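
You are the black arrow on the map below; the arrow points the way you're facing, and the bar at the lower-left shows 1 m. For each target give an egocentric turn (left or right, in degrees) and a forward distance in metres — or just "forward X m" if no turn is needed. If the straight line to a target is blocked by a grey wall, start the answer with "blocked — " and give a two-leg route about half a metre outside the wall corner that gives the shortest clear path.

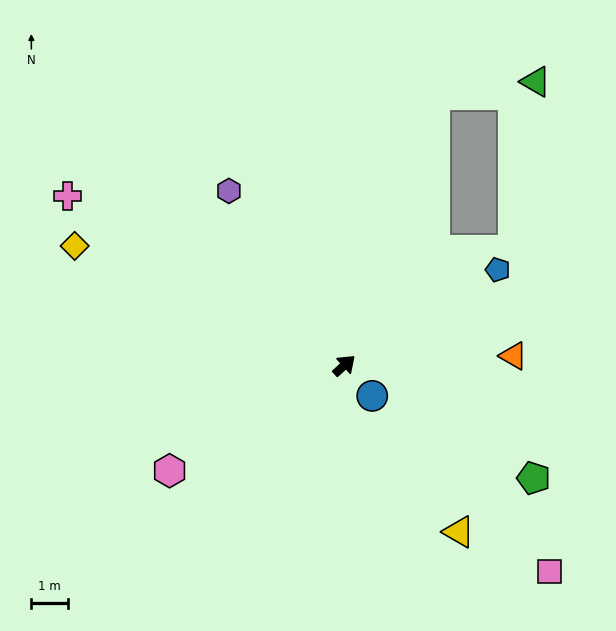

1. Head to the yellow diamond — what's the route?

turn left 114°, forward 8.1 m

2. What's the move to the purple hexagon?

turn left 81°, forward 5.7 m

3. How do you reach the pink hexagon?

turn left 169°, forward 5.6 m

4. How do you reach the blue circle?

turn right 90°, forward 1.1 m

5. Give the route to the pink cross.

turn left 106°, forward 8.9 m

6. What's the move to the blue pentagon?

turn right 10°, forward 4.9 m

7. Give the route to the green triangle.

blocked — turn left 29°, forward 7.8 m, then turn right 64°, forward 2.8 m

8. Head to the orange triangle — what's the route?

turn right 39°, forward 4.6 m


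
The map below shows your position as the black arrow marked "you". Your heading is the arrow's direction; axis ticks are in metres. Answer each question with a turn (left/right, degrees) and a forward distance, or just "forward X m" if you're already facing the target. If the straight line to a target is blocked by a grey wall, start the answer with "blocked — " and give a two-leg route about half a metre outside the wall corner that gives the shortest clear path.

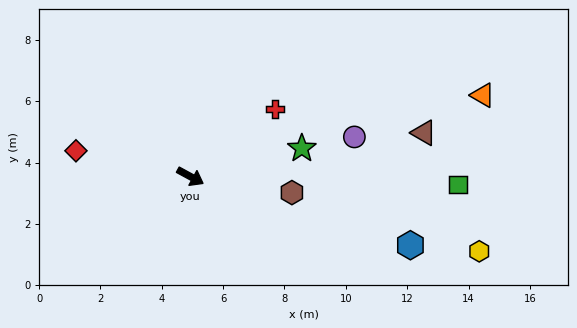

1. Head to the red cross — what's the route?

turn left 67°, forward 3.5 m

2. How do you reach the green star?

turn left 43°, forward 3.7 m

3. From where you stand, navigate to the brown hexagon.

turn left 20°, forward 3.4 m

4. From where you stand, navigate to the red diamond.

turn right 164°, forward 3.8 m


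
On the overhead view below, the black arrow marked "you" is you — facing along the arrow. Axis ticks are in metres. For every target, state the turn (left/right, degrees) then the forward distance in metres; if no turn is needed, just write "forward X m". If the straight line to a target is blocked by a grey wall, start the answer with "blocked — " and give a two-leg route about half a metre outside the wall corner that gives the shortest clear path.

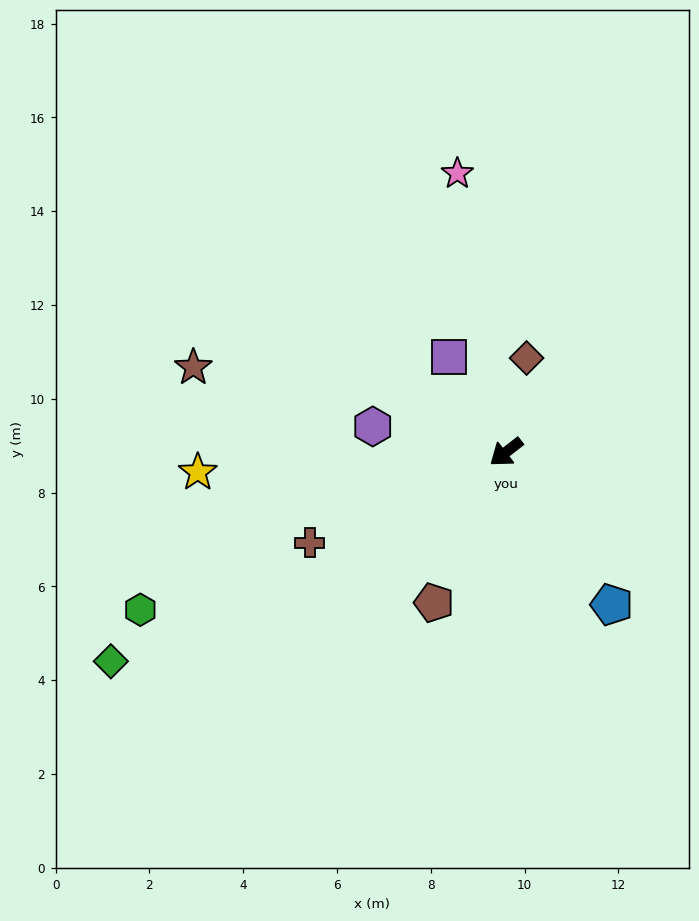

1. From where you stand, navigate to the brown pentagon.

turn left 27°, forward 3.6 m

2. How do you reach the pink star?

turn right 118°, forward 6.0 m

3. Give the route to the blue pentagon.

turn left 87°, forward 4.0 m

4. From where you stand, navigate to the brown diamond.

turn right 140°, forward 2.1 m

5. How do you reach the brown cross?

turn right 13°, forward 4.6 m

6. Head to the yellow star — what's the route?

turn right 34°, forward 6.6 m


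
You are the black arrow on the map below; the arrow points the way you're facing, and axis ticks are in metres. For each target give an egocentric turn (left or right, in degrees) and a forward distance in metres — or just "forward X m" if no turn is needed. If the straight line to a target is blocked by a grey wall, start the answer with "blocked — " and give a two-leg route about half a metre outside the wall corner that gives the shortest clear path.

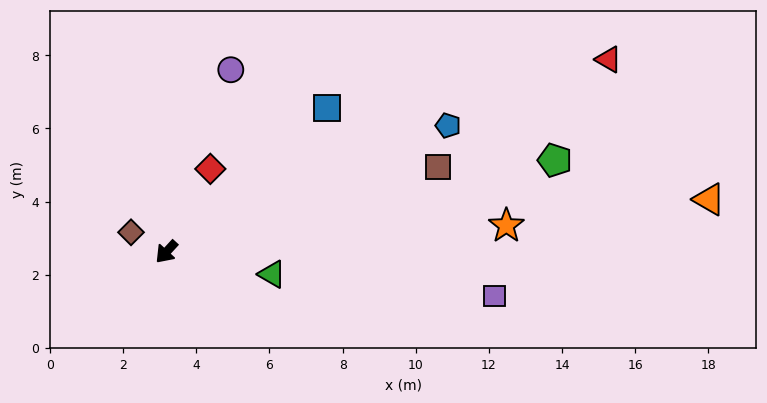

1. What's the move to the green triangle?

turn left 121°, forward 2.9 m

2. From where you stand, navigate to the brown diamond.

turn right 76°, forward 1.1 m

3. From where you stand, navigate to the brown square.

turn left 150°, forward 7.8 m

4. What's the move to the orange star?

turn left 137°, forward 9.3 m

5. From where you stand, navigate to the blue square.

turn left 174°, forward 5.9 m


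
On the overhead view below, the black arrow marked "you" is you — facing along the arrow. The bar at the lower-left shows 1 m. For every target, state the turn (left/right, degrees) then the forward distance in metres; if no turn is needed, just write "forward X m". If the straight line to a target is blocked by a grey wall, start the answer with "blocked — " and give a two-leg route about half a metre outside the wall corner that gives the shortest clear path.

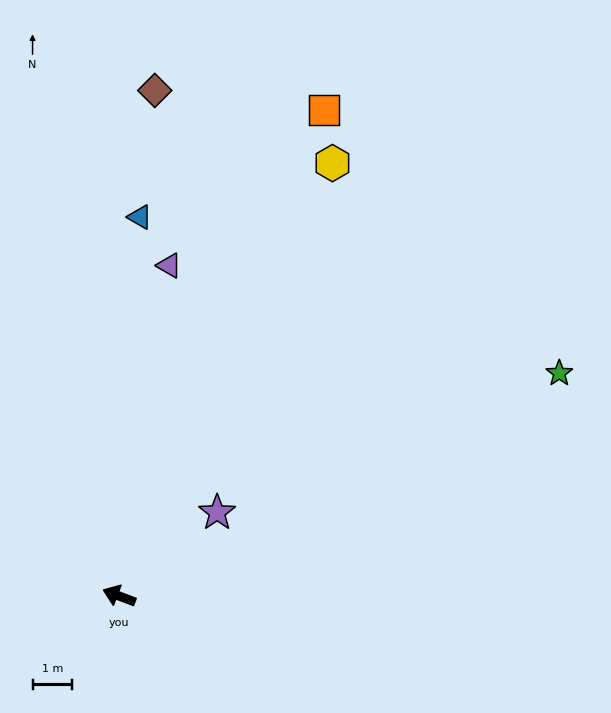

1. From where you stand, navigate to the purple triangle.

turn right 78°, forward 8.5 m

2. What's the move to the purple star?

turn right 119°, forward 3.3 m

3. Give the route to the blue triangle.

turn right 72°, forward 9.6 m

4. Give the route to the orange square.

turn right 92°, forward 13.4 m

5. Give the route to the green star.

turn right 132°, forward 12.5 m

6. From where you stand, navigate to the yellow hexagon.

turn right 95°, forward 12.3 m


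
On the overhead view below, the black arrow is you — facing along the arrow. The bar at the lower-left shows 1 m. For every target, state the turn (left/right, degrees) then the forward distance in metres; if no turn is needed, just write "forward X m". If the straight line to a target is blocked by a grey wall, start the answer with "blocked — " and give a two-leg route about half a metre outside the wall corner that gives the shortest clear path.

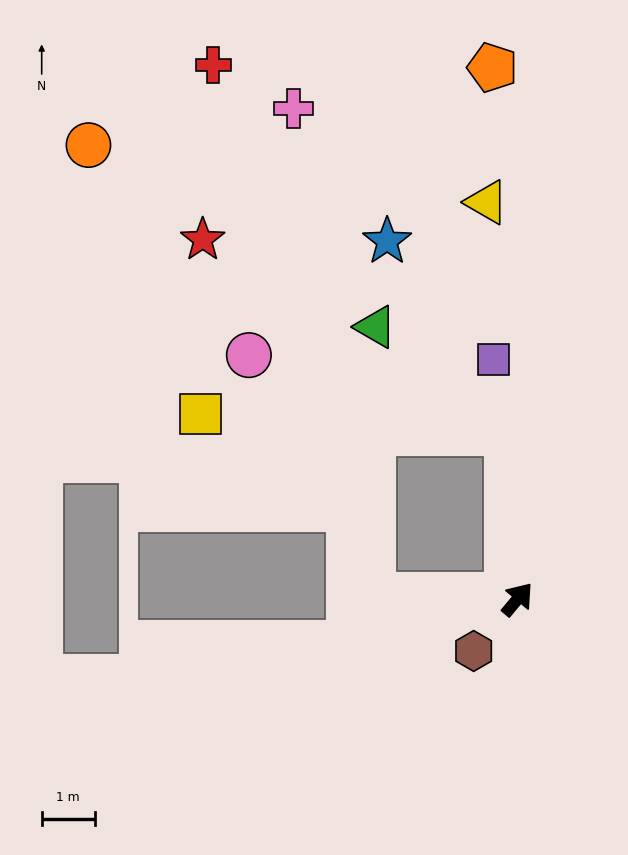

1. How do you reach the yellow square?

blocked — turn left 44°, forward 3.1 m, then turn left 82°, forward 5.8 m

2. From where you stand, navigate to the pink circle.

blocked — turn left 44°, forward 3.1 m, then turn left 69°, forward 5.1 m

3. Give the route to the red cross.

blocked — turn left 128°, forward 2.7 m, then turn right 71°, forward 10.4 m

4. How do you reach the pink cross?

blocked — turn left 128°, forward 2.7 m, then turn right 79°, forward 9.3 m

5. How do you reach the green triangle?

blocked — turn left 44°, forward 3.1 m, then turn left 47°, forward 3.2 m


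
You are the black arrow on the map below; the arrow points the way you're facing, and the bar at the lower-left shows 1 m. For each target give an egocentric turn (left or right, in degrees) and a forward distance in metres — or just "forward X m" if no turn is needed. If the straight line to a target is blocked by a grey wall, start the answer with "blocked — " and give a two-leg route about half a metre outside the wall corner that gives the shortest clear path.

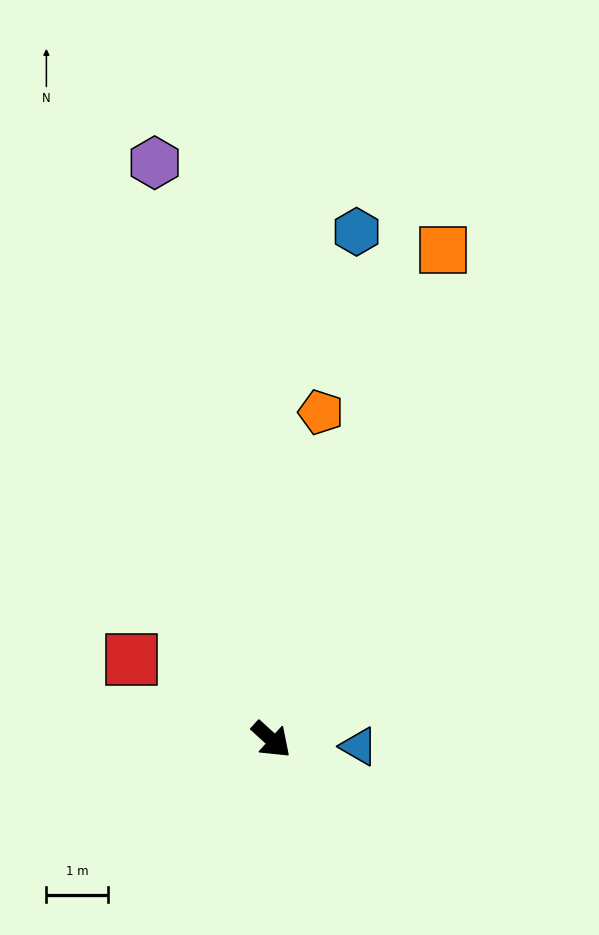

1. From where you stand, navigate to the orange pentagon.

turn left 124°, forward 5.4 m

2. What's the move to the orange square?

turn left 113°, forward 8.4 m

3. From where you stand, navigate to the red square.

turn right 168°, forward 2.6 m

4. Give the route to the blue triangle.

turn left 38°, forward 1.4 m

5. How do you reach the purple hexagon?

turn left 144°, forward 9.5 m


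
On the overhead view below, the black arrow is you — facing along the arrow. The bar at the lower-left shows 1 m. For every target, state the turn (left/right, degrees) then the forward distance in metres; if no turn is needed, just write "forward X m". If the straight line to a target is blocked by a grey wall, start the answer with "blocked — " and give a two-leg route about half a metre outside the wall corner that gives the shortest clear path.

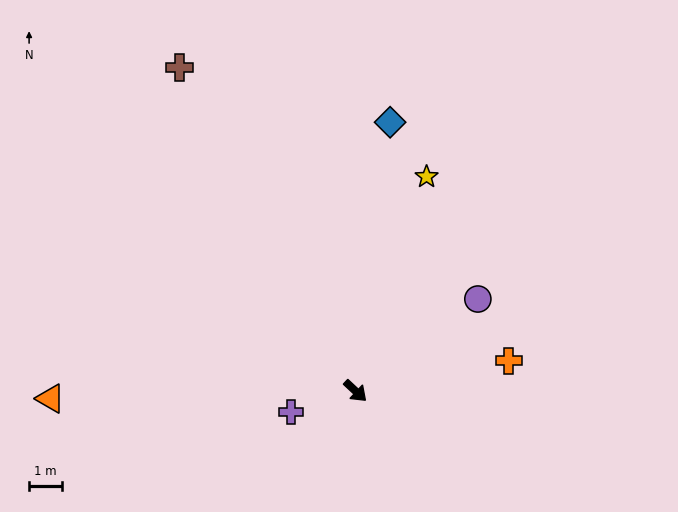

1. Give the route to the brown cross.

turn left 162°, forward 11.1 m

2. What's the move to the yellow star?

turn left 115°, forward 6.8 m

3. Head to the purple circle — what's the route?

turn left 80°, forward 4.6 m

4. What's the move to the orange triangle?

turn right 136°, forward 9.2 m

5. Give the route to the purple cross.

turn right 119°, forward 2.0 m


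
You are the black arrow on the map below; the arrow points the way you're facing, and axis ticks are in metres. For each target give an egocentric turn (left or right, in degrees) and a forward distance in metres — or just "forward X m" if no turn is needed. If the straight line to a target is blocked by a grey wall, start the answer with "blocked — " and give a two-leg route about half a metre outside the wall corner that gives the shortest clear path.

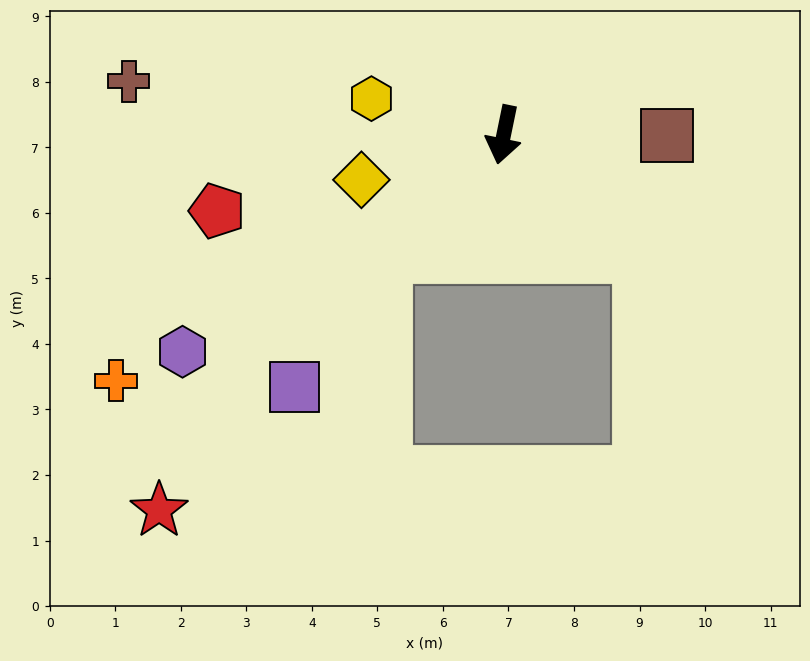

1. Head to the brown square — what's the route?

turn left 101°, forward 2.5 m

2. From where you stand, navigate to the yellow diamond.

turn right 61°, forward 2.3 m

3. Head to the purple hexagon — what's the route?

turn right 44°, forward 5.9 m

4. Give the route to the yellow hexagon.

turn right 94°, forward 2.1 m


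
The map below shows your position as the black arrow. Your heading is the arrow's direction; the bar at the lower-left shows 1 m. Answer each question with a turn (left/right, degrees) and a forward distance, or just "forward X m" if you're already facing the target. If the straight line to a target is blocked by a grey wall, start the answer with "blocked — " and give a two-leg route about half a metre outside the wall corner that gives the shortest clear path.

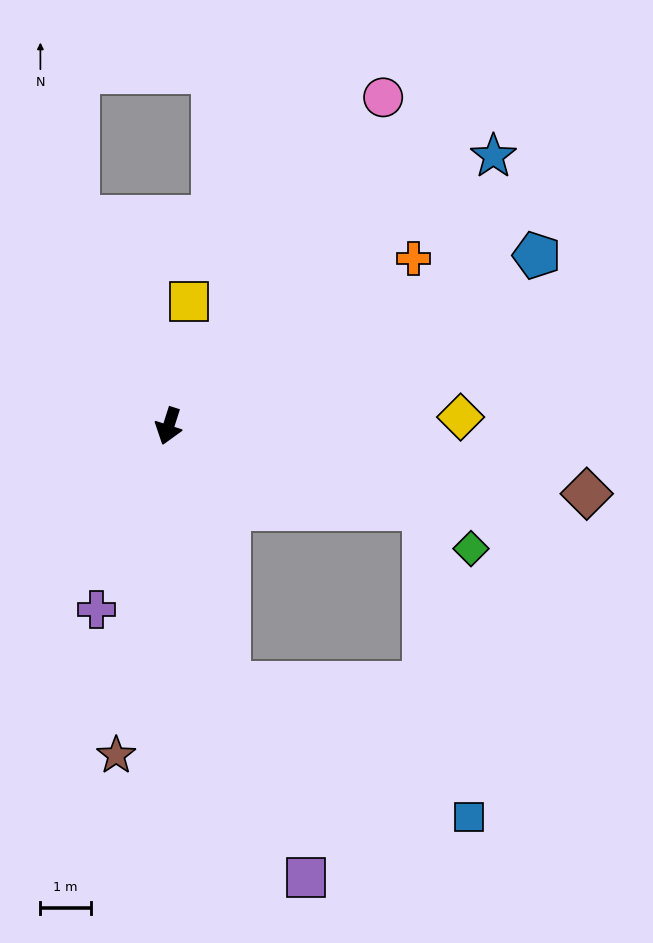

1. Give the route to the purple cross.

turn right 4°, forward 3.9 m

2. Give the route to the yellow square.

turn right 172°, forward 2.5 m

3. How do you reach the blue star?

turn left 147°, forward 8.4 m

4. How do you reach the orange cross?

turn left 142°, forward 5.9 m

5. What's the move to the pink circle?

turn left 165°, forward 7.8 m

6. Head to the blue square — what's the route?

blocked — turn left 31°, forward 5.2 m, then turn left 47°, forward 5.4 m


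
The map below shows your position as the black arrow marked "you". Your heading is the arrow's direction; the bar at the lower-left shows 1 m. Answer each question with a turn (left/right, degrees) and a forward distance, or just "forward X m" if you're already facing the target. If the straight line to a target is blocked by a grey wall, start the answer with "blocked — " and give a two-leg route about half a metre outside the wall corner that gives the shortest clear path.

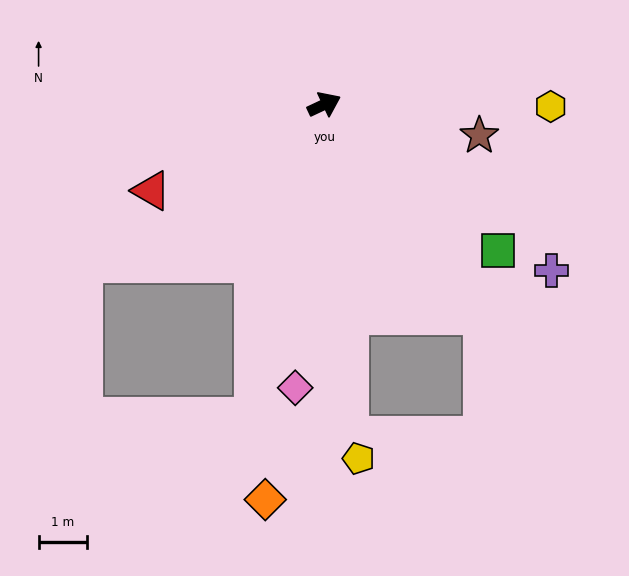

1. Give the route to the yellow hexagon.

turn right 26°, forward 4.7 m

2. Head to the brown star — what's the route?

turn right 36°, forward 3.3 m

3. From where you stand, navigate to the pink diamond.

turn right 121°, forward 5.9 m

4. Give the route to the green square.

turn right 65°, forward 4.7 m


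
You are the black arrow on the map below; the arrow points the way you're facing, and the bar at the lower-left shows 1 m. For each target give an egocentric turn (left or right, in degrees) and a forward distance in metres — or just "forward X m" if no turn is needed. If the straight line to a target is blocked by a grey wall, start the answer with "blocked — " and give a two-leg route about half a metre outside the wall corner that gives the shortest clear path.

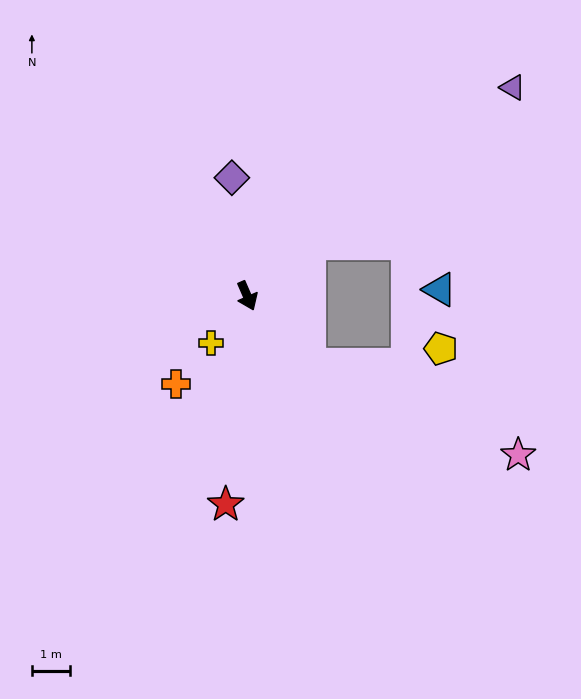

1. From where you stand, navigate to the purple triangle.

turn left 105°, forward 8.9 m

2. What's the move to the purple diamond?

turn left 164°, forward 3.1 m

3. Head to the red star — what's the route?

turn right 29°, forward 5.5 m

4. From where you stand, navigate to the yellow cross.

turn right 61°, forward 1.6 m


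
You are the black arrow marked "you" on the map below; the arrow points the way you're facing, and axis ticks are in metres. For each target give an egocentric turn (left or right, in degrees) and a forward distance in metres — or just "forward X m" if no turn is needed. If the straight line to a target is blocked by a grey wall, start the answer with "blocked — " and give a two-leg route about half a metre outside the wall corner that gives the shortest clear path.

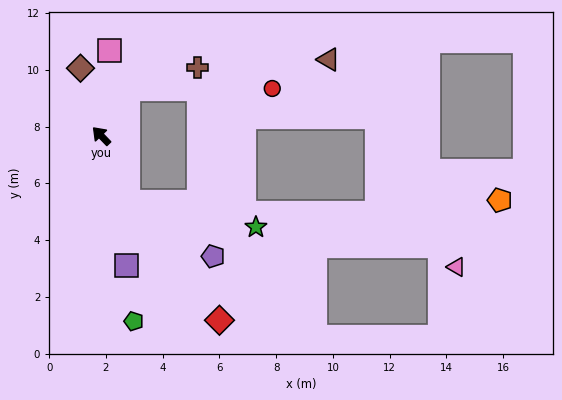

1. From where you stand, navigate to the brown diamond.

turn right 27°, forward 2.5 m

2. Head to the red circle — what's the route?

blocked — turn right 74°, forward 1.9 m, then turn right 60°, forward 5.1 m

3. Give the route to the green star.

blocked — turn left 159°, forward 2.5 m, then turn left 56°, forward 4.6 m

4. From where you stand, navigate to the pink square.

turn right 50°, forward 3.0 m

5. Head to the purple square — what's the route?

turn left 147°, forward 4.7 m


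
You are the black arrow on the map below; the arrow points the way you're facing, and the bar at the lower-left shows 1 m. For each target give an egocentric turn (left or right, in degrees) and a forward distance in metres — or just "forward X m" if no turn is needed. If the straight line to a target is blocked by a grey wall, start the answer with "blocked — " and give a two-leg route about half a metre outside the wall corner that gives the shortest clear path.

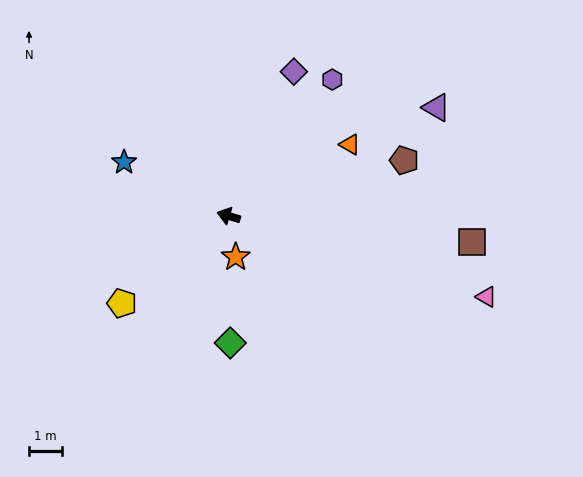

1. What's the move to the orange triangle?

turn right 133°, forward 4.3 m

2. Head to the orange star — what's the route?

turn left 117°, forward 1.3 m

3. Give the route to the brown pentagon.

turn right 146°, forward 5.6 m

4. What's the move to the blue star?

turn right 10°, forward 3.6 m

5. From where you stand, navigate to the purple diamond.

turn right 98°, forward 4.8 m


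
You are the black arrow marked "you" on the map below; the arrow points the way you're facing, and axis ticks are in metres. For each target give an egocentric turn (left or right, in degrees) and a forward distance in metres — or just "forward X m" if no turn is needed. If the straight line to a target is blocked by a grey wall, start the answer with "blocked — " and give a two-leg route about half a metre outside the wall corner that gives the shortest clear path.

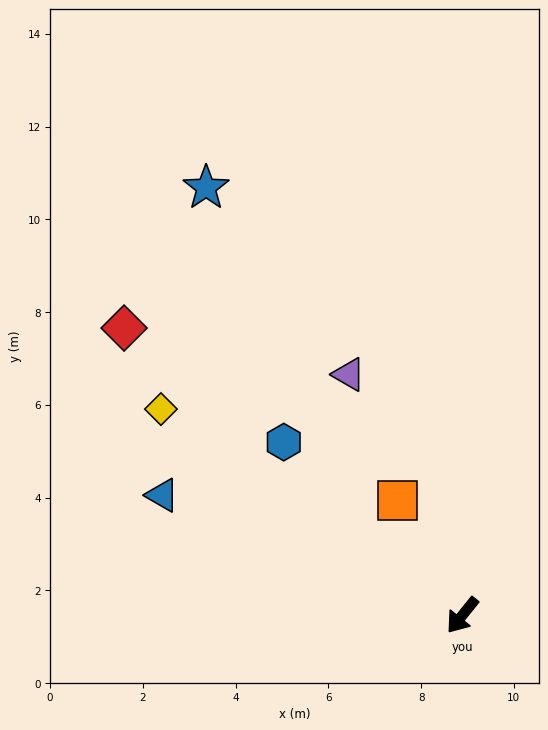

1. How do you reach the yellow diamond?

turn right 86°, forward 7.9 m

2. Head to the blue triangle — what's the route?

turn right 73°, forward 7.0 m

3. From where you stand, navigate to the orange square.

turn right 112°, forward 2.8 m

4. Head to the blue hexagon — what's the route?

turn right 95°, forward 5.4 m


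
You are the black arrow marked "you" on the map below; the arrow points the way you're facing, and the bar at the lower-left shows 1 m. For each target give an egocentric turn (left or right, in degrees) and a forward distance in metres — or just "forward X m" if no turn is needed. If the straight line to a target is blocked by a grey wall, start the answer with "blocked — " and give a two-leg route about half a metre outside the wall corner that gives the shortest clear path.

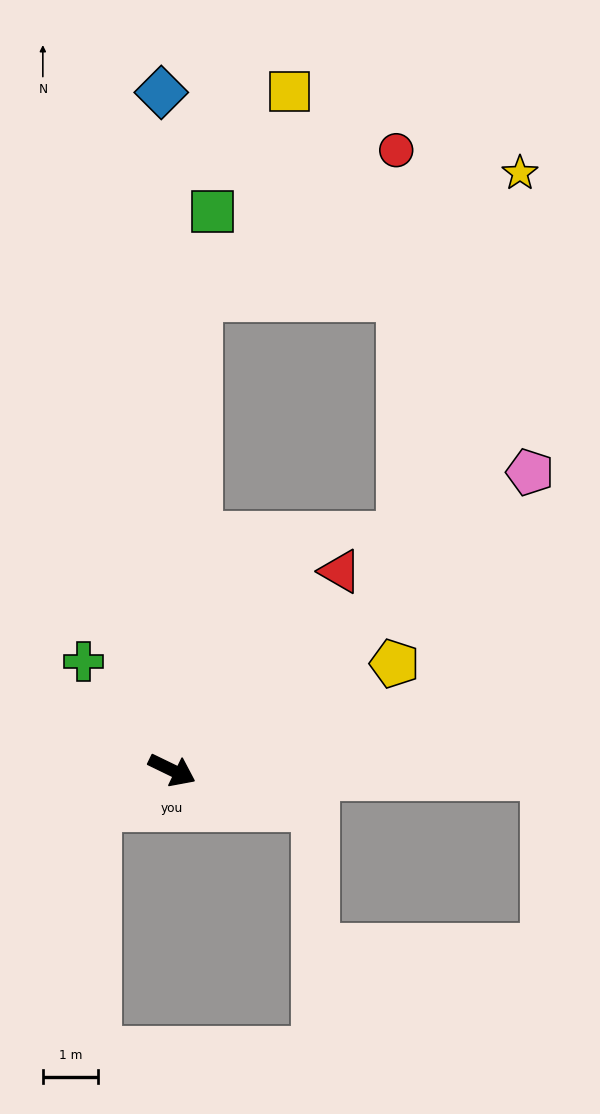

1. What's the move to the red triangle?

turn left 76°, forward 4.7 m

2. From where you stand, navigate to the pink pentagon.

turn left 66°, forward 8.4 m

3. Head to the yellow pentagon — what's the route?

turn left 51°, forward 4.5 m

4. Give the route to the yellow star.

blocked — turn left 113°, forward 8.6 m, then turn right 66°, forward 6.2 m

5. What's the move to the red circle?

blocked — turn left 113°, forward 8.6 m, then turn right 50°, forward 4.5 m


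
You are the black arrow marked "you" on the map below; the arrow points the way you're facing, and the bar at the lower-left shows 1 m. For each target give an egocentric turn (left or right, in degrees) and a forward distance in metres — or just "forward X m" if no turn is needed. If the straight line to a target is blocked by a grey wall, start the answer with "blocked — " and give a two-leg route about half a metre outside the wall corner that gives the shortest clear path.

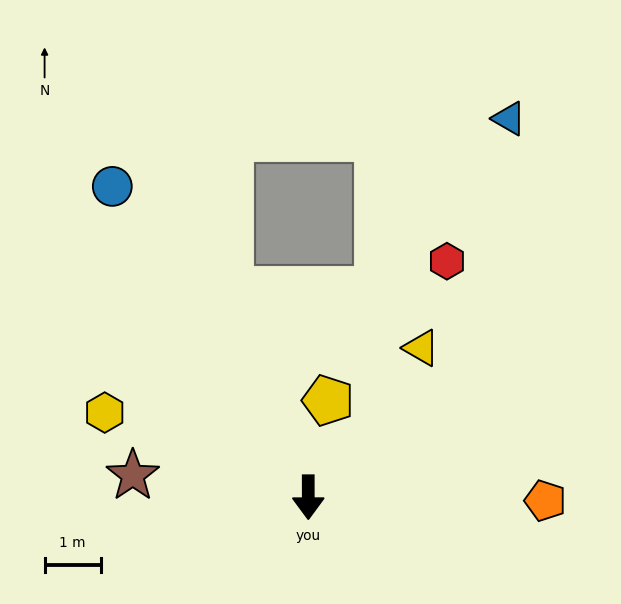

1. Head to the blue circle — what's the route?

turn right 148°, forward 6.6 m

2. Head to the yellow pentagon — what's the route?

turn left 168°, forward 1.8 m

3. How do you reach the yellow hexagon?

turn right 113°, forward 3.9 m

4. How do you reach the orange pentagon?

turn left 89°, forward 4.2 m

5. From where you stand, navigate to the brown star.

turn right 97°, forward 3.2 m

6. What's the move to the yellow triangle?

turn left 143°, forward 3.3 m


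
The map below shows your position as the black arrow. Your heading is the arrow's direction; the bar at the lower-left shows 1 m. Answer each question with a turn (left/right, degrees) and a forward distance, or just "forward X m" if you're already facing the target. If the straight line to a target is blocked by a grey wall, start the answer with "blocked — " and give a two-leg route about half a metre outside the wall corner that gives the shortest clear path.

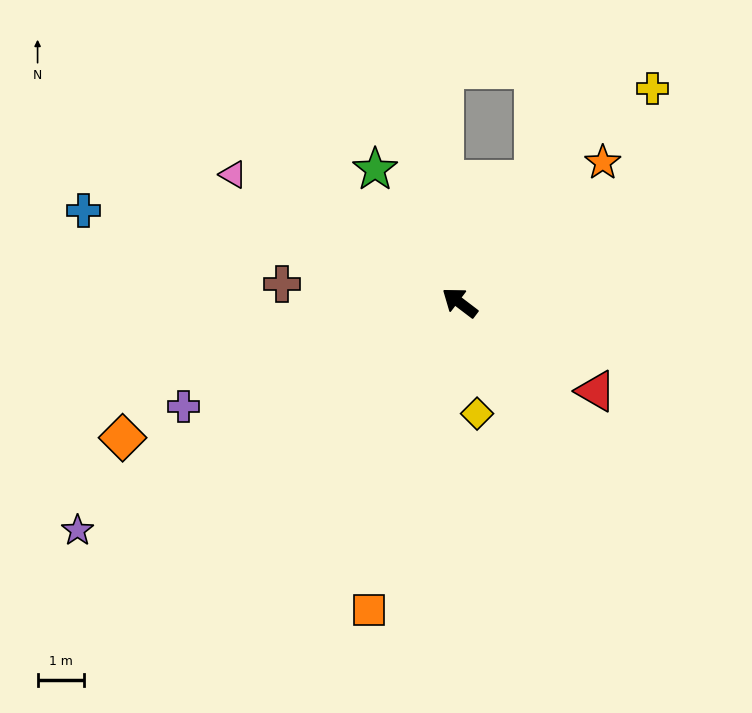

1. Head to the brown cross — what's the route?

turn left 31°, forward 3.9 m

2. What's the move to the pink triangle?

turn left 8°, forward 5.7 m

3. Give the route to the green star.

turn right 20°, forward 3.4 m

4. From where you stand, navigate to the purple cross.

turn left 58°, forward 6.4 m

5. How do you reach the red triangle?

turn right 176°, forward 3.5 m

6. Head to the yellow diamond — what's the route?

turn left 136°, forward 2.4 m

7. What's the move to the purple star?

turn left 68°, forward 9.7 m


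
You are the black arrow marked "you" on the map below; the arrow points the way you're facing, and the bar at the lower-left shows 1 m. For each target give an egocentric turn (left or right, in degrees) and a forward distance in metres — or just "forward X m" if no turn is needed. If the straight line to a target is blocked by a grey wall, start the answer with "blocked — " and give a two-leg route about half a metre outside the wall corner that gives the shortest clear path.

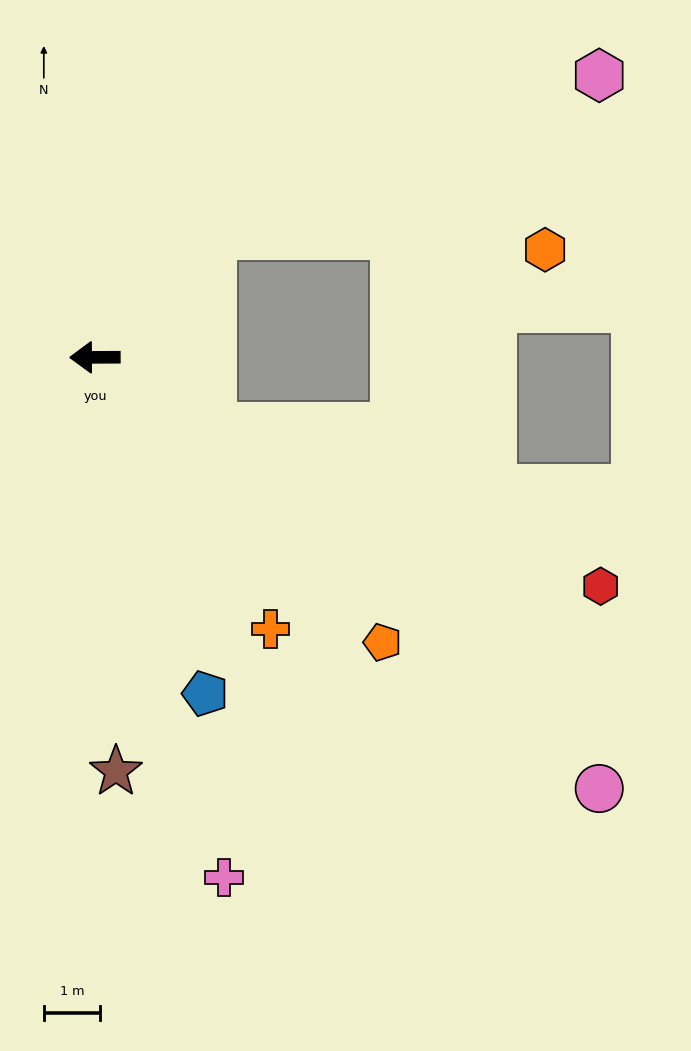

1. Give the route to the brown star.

turn left 93°, forward 7.4 m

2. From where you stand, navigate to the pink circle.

turn left 139°, forward 11.8 m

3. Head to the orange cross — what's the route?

turn left 123°, forward 5.8 m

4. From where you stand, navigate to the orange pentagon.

turn left 135°, forward 7.2 m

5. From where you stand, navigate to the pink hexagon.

blocked — turn right 134°, forward 3.0 m, then turn right 24°, forward 7.5 m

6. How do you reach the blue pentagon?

turn left 108°, forward 6.3 m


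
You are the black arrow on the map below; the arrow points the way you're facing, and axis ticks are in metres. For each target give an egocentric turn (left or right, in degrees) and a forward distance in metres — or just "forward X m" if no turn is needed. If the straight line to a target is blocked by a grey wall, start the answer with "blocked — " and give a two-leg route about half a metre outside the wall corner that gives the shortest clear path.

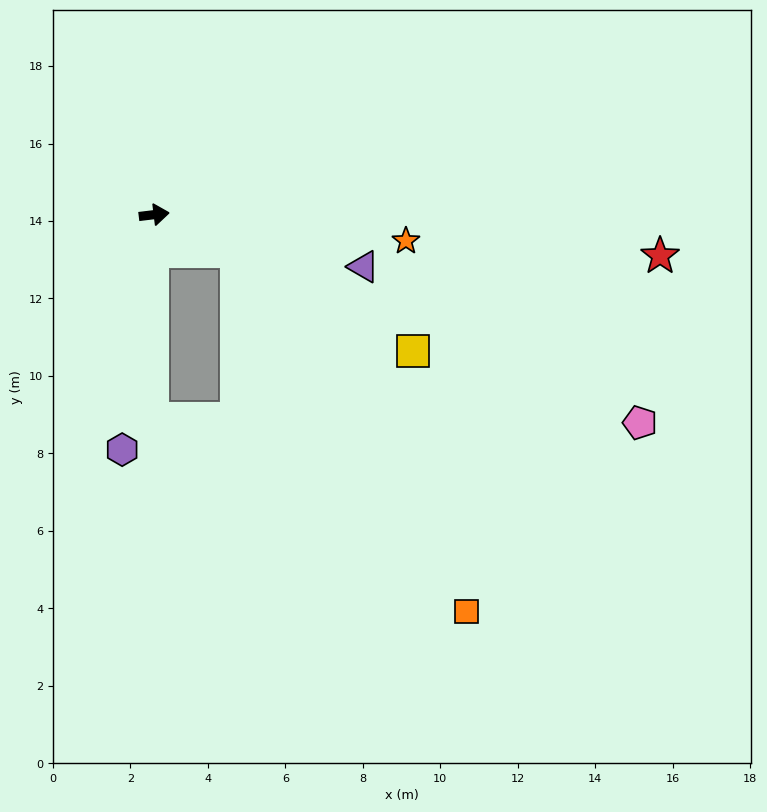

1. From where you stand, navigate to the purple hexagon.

turn right 105°, forward 6.1 m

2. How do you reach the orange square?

blocked — turn right 31°, forward 2.3 m, then turn right 33°, forward 11.0 m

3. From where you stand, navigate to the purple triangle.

turn right 21°, forward 5.6 m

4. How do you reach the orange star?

turn right 13°, forward 6.5 m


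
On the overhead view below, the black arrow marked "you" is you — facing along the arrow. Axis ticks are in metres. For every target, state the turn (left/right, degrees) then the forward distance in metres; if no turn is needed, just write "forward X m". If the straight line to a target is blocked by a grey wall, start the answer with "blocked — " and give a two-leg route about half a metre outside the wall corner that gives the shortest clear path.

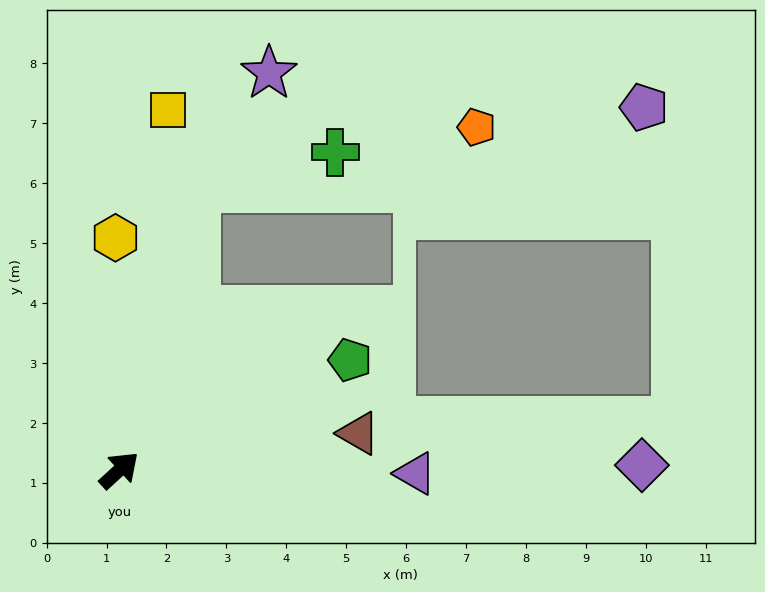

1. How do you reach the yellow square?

turn left 40°, forward 6.1 m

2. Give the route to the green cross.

blocked — turn left 32°, forward 4.9 m, then turn right 61°, forward 2.4 m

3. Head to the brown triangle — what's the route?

turn right 34°, forward 4.0 m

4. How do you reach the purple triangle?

turn right 43°, forward 4.9 m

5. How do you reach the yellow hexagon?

turn left 48°, forward 3.9 m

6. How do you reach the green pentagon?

turn right 17°, forward 4.3 m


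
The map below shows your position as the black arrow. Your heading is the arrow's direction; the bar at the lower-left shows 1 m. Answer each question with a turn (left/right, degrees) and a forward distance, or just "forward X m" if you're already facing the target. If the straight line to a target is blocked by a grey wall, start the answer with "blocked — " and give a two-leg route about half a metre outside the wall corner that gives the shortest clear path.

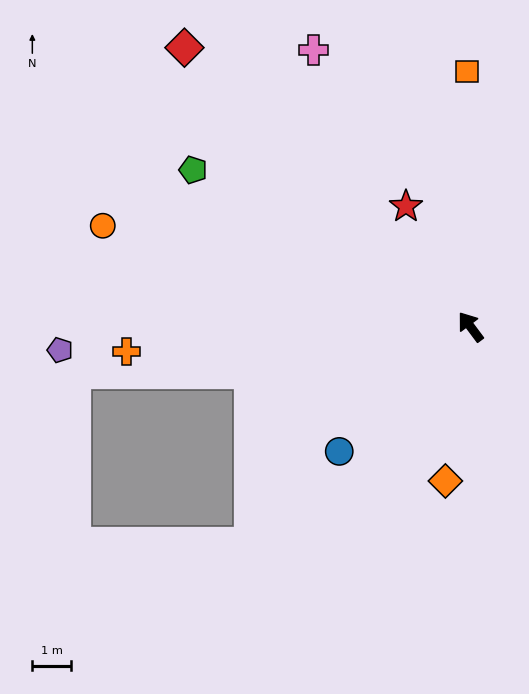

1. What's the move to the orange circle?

turn left 38°, forward 9.8 m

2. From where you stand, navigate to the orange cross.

turn left 57°, forward 8.9 m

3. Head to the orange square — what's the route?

turn right 36°, forward 6.6 m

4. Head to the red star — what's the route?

turn right 8°, forward 3.5 m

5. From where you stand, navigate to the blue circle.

turn left 97°, forward 4.7 m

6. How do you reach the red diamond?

turn left 9°, forward 10.3 m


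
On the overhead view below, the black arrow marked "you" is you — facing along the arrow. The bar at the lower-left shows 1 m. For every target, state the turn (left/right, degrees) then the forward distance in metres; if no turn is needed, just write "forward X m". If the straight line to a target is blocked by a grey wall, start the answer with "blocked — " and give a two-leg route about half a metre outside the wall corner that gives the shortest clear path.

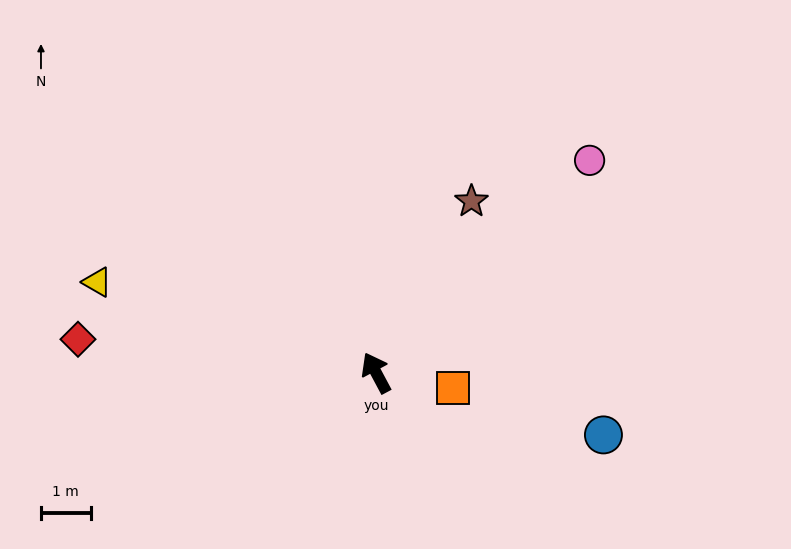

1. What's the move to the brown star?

turn right 57°, forward 3.9 m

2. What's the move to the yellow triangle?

turn left 44°, forward 5.9 m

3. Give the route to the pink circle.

turn right 73°, forward 6.0 m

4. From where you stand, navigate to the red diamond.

turn left 56°, forward 6.0 m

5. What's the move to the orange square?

turn right 129°, forward 1.6 m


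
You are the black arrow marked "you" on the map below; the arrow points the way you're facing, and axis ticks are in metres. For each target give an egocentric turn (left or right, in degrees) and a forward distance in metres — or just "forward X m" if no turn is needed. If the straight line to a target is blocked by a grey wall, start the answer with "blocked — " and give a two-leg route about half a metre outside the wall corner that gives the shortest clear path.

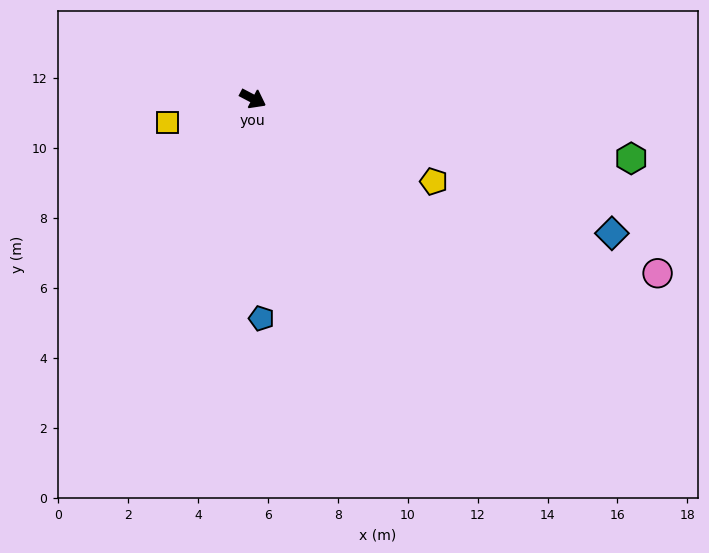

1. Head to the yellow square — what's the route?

turn right 137°, forward 2.5 m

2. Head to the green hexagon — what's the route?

turn left 19°, forward 11.0 m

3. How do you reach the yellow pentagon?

turn left 3°, forward 5.7 m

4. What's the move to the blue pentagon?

turn right 60°, forward 6.3 m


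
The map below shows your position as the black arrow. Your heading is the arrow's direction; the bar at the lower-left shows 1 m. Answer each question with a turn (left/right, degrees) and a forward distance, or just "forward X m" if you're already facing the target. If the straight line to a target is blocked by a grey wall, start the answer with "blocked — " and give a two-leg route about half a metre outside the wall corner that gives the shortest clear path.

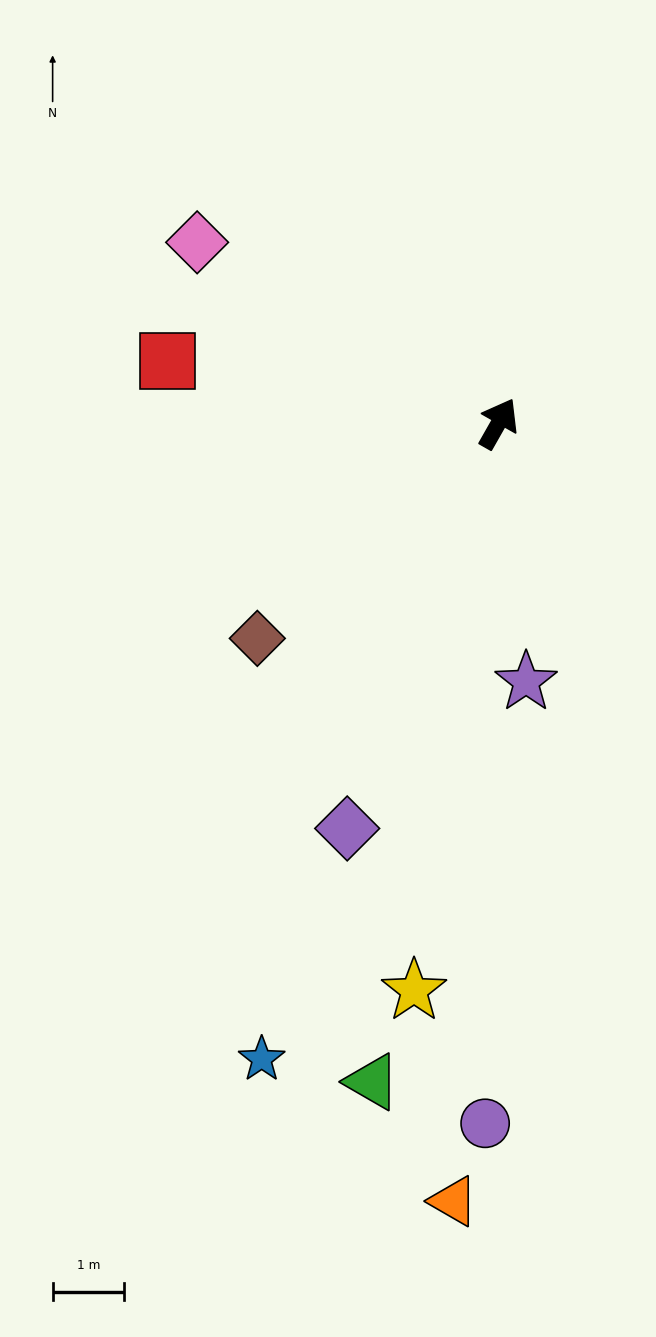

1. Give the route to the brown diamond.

turn left 161°, forward 4.5 m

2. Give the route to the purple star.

turn right 144°, forward 3.6 m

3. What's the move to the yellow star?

turn right 159°, forward 8.0 m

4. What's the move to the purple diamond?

turn right 171°, forward 6.0 m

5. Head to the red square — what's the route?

turn left 109°, forward 4.7 m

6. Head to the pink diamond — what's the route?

turn left 89°, forward 4.9 m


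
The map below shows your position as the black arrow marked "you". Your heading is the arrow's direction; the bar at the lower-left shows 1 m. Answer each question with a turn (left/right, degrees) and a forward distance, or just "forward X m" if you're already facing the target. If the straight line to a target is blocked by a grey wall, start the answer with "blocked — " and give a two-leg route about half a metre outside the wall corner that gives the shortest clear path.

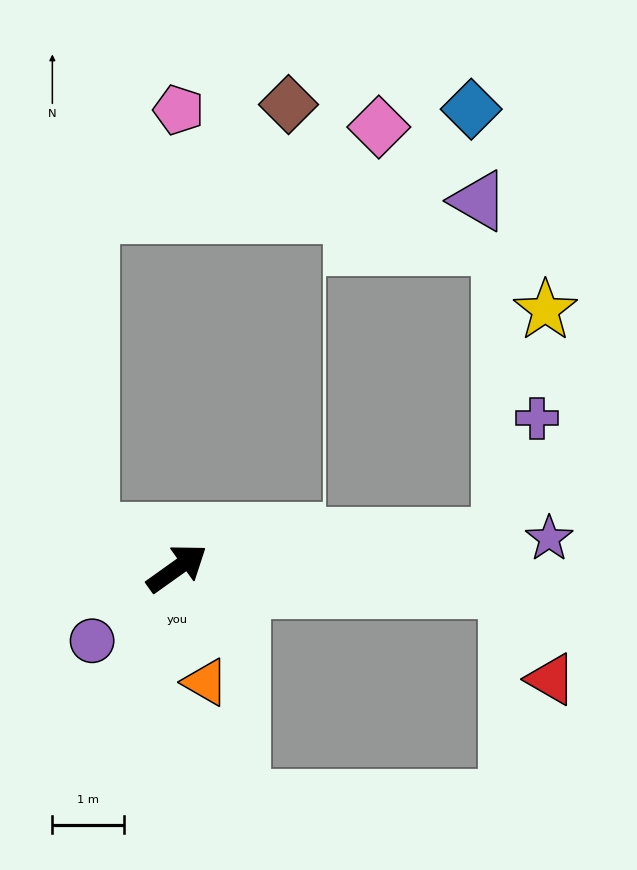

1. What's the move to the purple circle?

turn right 175°, forward 1.6 m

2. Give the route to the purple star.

turn right 31°, forward 5.2 m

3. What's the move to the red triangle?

blocked — turn right 39°, forward 4.6 m, then turn right 62°, forward 1.4 m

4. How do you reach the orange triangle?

turn right 111°, forward 1.6 m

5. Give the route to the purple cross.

blocked — turn right 30°, forward 4.5 m, then turn left 69°, forward 1.7 m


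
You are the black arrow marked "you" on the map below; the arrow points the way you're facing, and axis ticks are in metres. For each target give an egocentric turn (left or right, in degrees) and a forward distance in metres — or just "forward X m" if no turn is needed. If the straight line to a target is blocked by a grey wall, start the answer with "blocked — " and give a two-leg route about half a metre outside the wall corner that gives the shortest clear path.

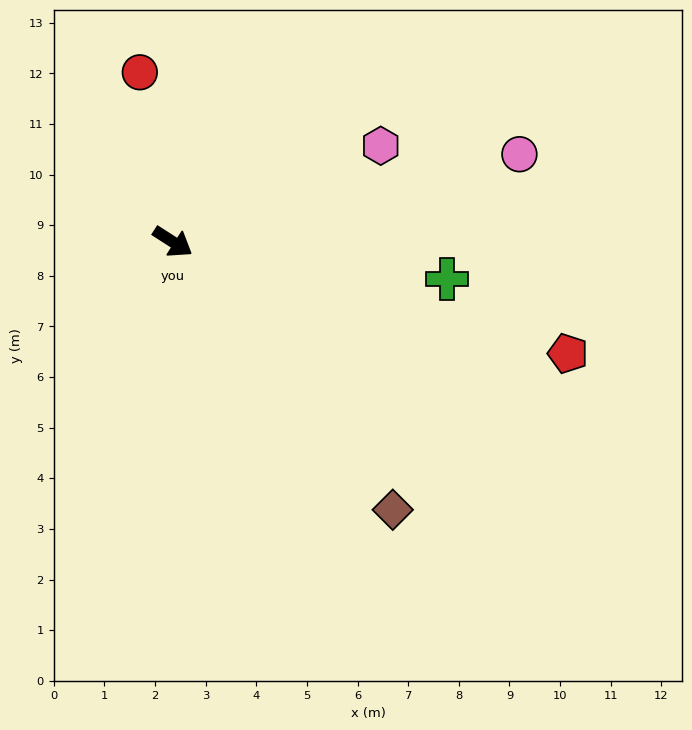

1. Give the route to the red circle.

turn left 134°, forward 3.4 m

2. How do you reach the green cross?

turn left 25°, forward 5.5 m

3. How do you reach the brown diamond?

turn right 18°, forward 6.8 m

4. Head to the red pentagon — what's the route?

turn left 17°, forward 8.1 m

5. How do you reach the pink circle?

turn left 47°, forward 7.1 m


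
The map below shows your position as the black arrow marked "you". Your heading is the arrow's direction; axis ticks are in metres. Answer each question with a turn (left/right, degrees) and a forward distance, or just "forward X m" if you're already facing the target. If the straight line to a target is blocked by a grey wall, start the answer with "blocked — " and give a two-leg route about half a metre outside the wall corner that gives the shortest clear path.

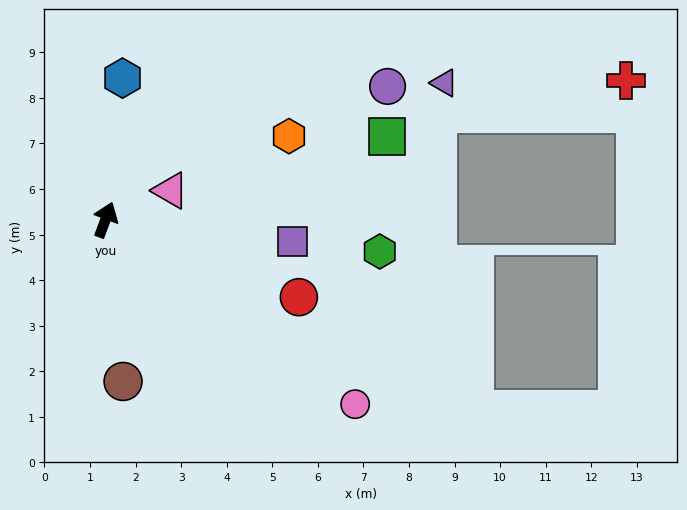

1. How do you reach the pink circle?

turn right 106°, forward 6.8 m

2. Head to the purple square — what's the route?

turn right 76°, forward 4.1 m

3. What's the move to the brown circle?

turn right 153°, forward 3.6 m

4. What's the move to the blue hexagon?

turn left 14°, forward 3.1 m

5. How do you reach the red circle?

turn right 91°, forward 4.6 m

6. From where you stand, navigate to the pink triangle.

turn right 45°, forward 1.6 m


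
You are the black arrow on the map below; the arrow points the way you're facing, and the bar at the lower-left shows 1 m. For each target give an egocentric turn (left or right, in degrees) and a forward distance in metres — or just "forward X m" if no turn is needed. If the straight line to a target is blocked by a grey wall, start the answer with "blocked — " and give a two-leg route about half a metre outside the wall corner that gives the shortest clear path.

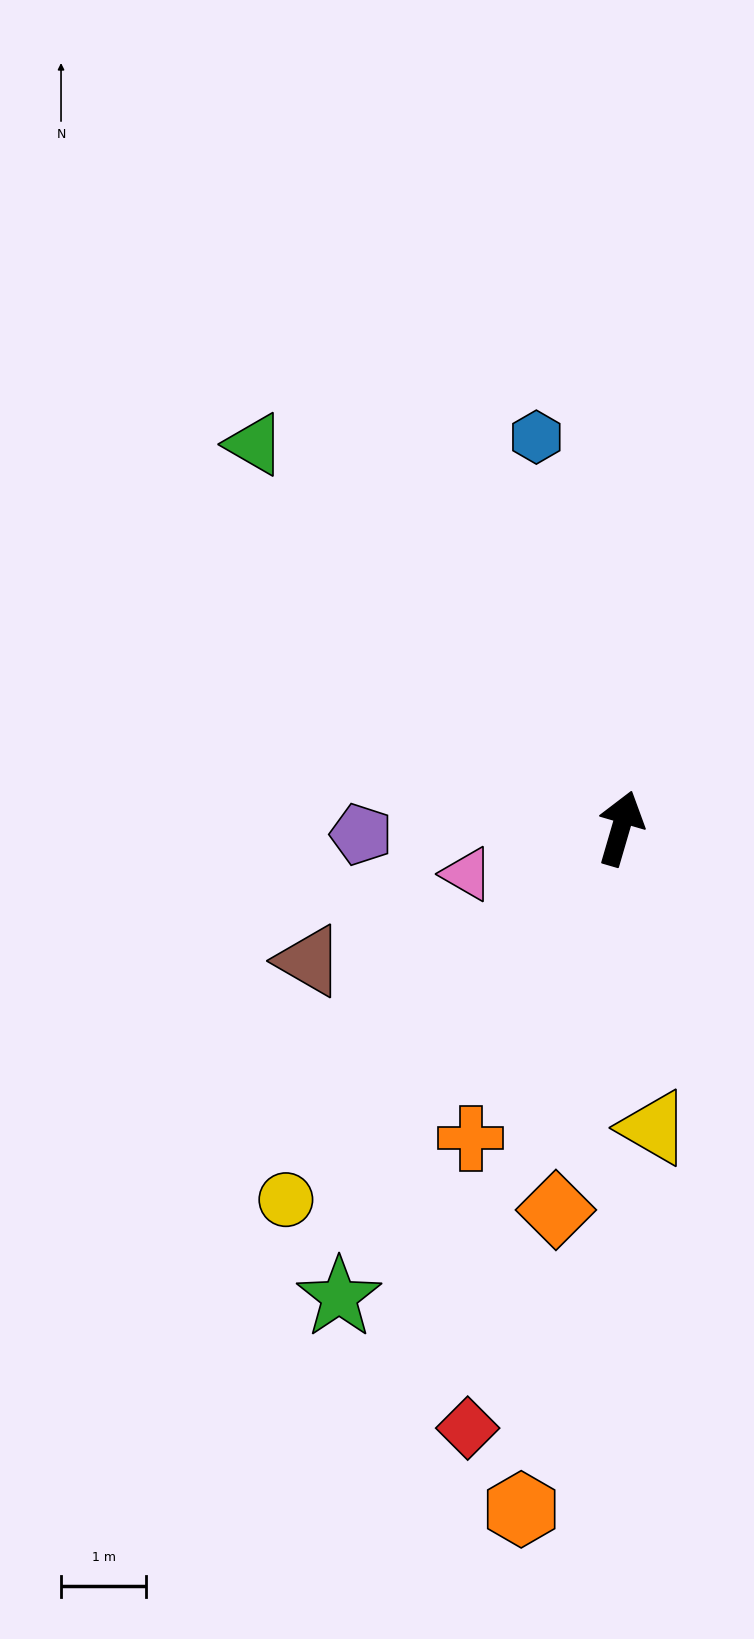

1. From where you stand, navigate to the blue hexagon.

turn left 28°, forward 4.7 m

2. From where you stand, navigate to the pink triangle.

turn left 123°, forward 1.9 m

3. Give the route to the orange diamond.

turn right 173°, forward 4.6 m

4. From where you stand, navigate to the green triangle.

turn left 60°, forward 6.2 m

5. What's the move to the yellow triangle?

turn right 157°, forward 3.5 m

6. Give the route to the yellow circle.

turn left 154°, forward 5.9 m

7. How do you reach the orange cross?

turn left 170°, forward 4.0 m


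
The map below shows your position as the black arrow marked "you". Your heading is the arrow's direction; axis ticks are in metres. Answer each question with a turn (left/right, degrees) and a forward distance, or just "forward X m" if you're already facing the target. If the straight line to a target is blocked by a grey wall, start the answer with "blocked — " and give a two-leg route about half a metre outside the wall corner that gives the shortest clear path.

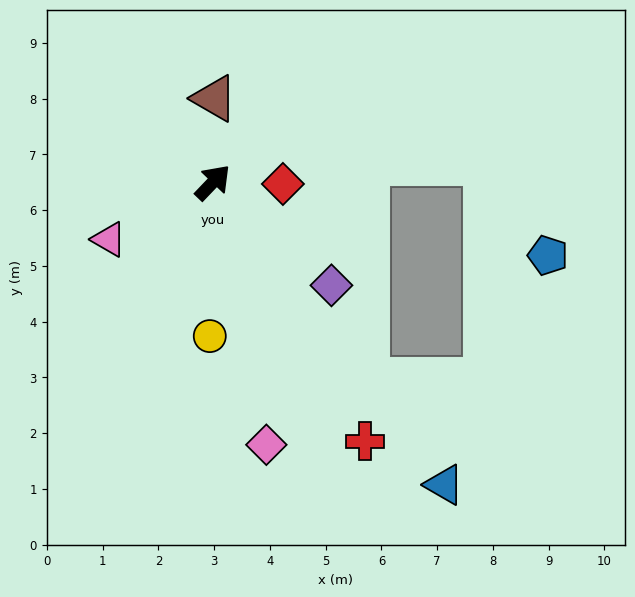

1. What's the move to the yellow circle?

turn right 137°, forward 2.8 m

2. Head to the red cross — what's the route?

turn right 106°, forward 5.4 m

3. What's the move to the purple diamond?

turn right 87°, forward 2.8 m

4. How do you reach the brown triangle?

turn left 43°, forward 1.5 m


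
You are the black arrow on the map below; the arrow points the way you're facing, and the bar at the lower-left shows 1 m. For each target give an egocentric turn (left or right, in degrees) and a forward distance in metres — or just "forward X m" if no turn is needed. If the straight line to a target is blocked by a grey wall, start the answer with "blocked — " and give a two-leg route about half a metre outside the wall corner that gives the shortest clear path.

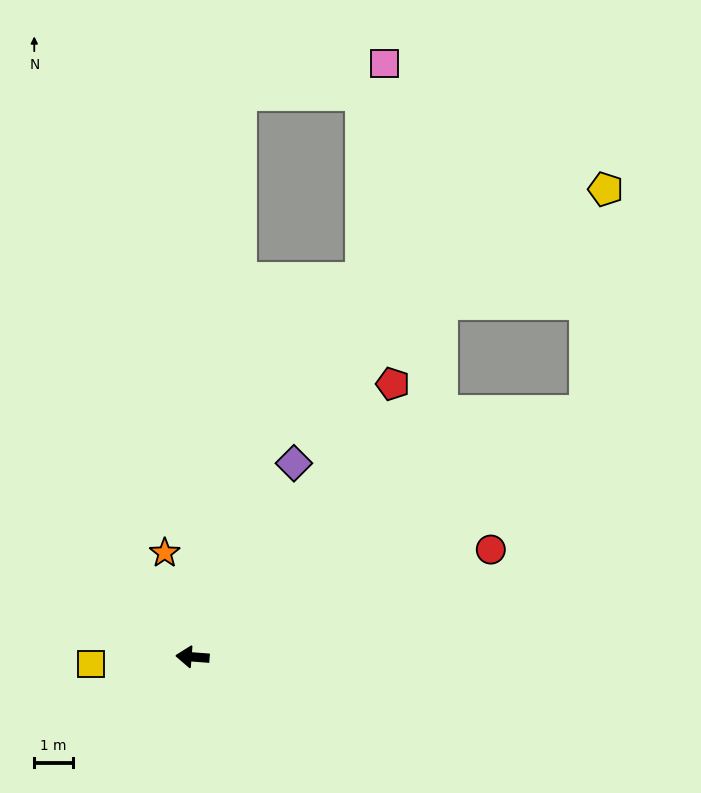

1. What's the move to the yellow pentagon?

blocked — turn right 144°, forward 11.9 m, then turn left 53°, forward 5.7 m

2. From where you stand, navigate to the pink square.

blocked — turn right 91°, forward 14.5 m, then turn right 73°, forward 3.8 m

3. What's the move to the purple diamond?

turn right 113°, forward 5.6 m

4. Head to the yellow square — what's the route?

turn left 8°, forward 2.6 m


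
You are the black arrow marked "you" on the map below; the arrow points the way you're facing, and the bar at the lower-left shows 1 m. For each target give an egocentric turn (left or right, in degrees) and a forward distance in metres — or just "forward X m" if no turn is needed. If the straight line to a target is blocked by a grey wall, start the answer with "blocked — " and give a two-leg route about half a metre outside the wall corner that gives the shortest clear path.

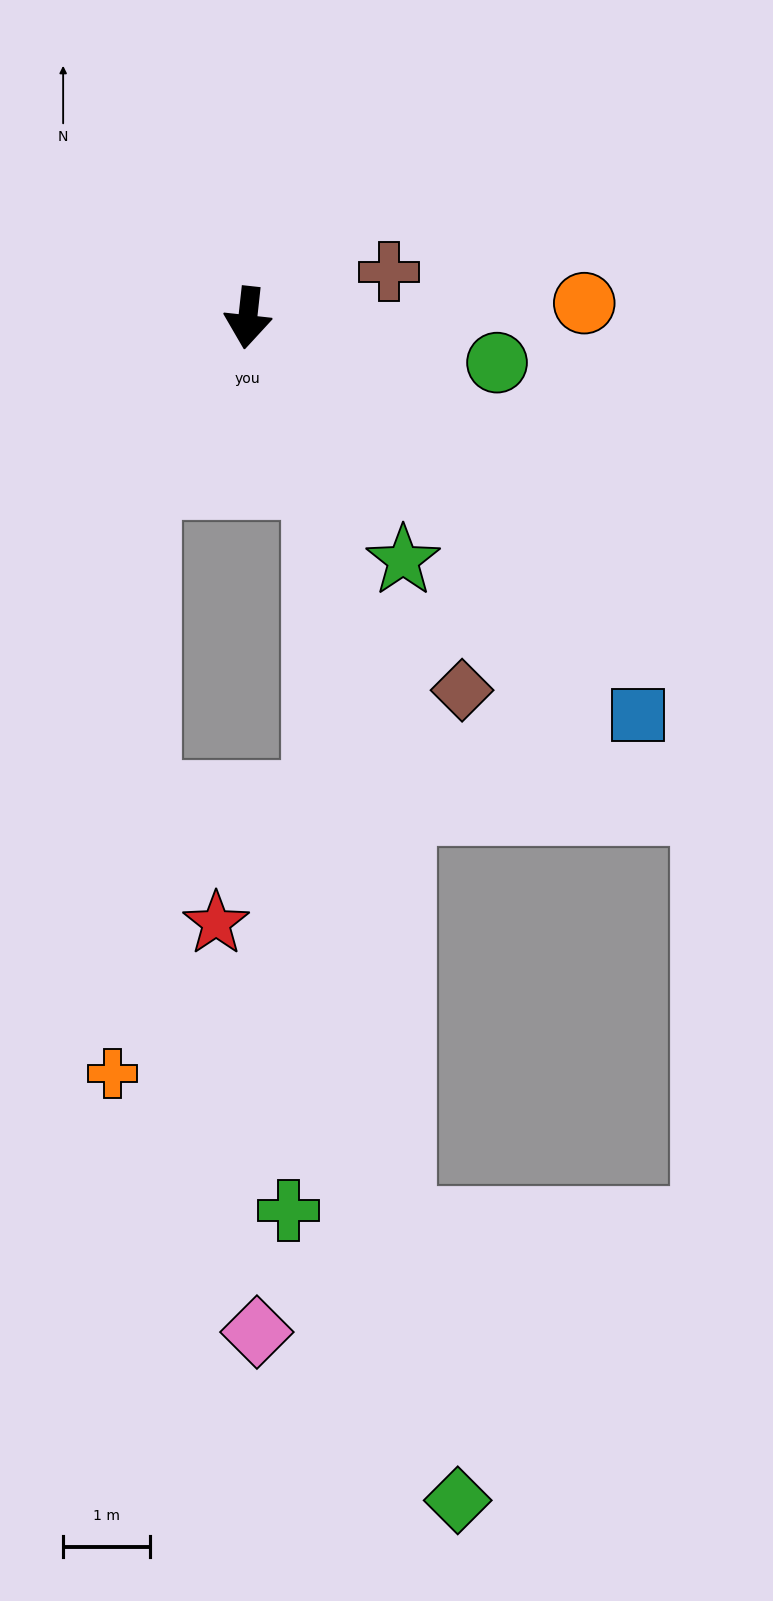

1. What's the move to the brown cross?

turn left 114°, forward 1.7 m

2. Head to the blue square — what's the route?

turn left 51°, forward 6.4 m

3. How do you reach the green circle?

turn left 86°, forward 2.9 m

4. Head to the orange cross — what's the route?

blocked — turn right 26°, forward 2.2 m, then turn left 29°, forward 6.8 m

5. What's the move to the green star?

turn left 39°, forward 3.3 m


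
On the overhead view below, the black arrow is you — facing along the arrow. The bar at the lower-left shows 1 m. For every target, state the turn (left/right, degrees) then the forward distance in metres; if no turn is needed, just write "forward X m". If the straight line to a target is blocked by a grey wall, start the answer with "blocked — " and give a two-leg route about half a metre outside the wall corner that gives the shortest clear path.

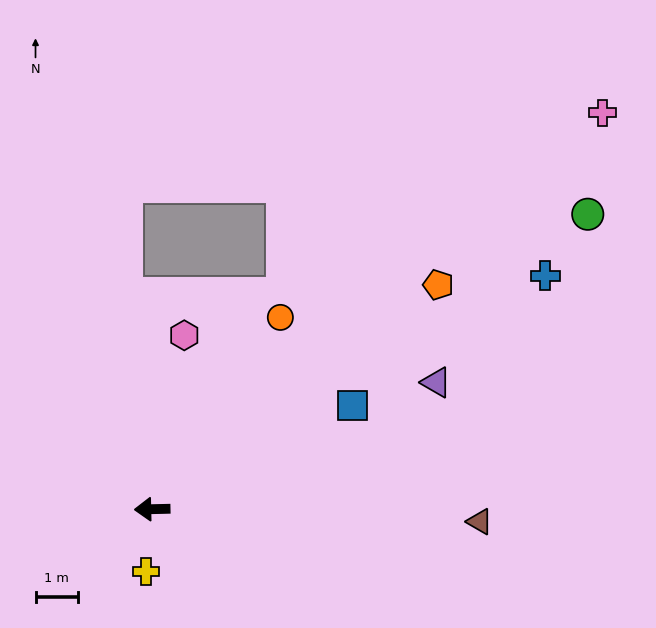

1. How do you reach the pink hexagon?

turn right 102°, forward 4.2 m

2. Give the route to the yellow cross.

turn left 83°, forward 1.5 m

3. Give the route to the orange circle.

turn right 125°, forward 5.5 m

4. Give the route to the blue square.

turn right 154°, forward 5.4 m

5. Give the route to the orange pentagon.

turn right 143°, forward 8.7 m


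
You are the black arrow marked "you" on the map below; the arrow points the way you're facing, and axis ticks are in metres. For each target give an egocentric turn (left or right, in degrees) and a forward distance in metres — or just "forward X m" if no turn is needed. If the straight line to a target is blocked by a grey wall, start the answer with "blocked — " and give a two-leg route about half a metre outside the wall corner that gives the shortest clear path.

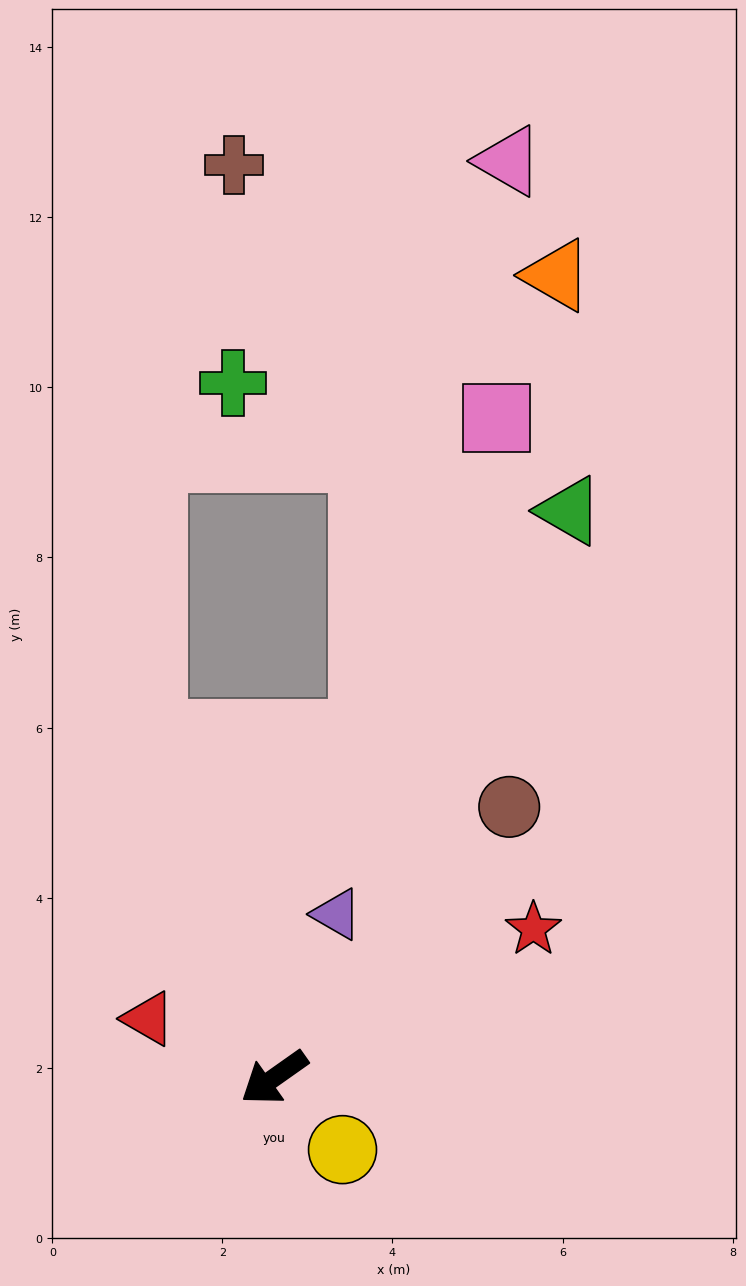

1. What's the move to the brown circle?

turn right 166°, forward 4.2 m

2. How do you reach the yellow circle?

turn left 98°, forward 1.2 m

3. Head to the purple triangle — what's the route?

turn right 146°, forward 2.1 m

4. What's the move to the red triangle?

turn right 60°, forward 1.6 m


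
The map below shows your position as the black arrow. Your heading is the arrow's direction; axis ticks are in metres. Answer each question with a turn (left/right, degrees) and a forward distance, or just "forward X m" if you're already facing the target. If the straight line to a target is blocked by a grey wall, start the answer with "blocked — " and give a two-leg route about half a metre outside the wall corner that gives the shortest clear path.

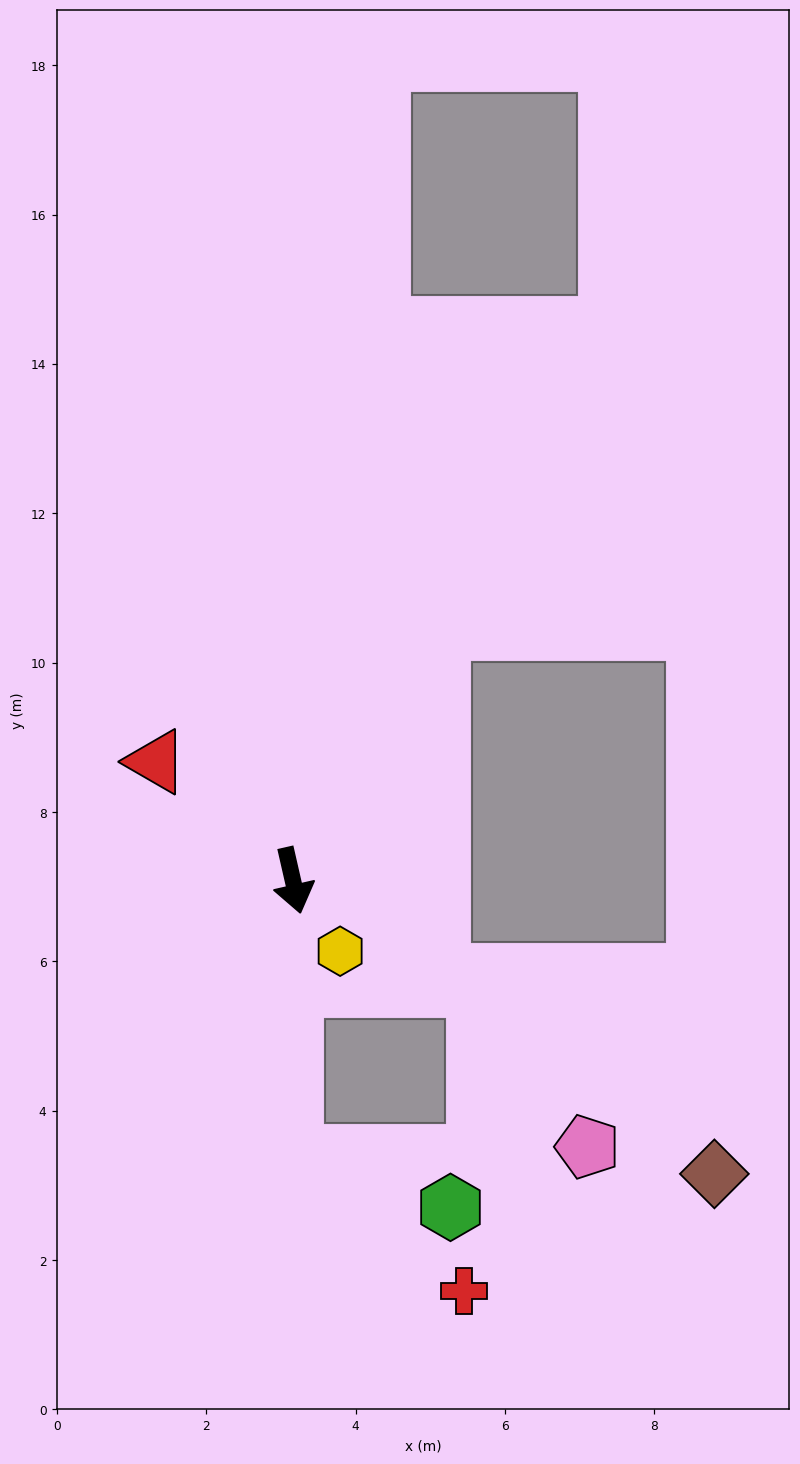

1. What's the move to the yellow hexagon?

turn left 21°, forward 1.1 m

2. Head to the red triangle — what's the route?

turn right 144°, forward 2.4 m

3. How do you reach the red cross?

blocked — turn right 13°, forward 3.7 m, then turn left 52°, forward 2.9 m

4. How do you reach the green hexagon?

blocked — turn right 13°, forward 3.7 m, then turn left 72°, forward 2.2 m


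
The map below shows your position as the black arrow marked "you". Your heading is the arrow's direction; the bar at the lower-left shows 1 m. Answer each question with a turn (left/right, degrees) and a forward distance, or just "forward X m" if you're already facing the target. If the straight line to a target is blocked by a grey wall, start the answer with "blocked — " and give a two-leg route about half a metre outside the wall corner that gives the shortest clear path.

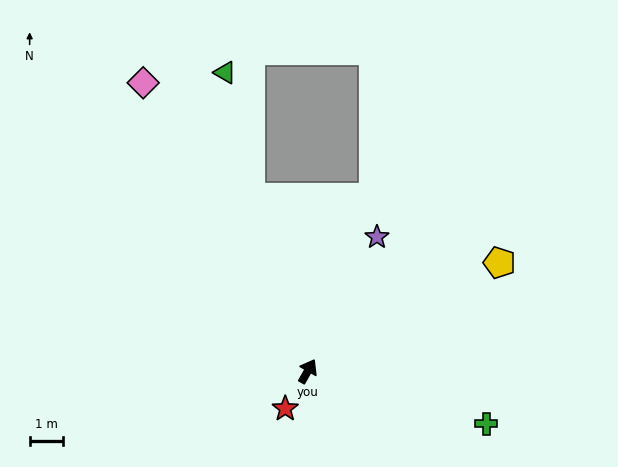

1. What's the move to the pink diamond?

turn left 59°, forward 9.9 m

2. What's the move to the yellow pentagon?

turn right 31°, forward 6.6 m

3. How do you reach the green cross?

turn right 77°, forward 5.5 m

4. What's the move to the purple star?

turn left 3°, forward 4.5 m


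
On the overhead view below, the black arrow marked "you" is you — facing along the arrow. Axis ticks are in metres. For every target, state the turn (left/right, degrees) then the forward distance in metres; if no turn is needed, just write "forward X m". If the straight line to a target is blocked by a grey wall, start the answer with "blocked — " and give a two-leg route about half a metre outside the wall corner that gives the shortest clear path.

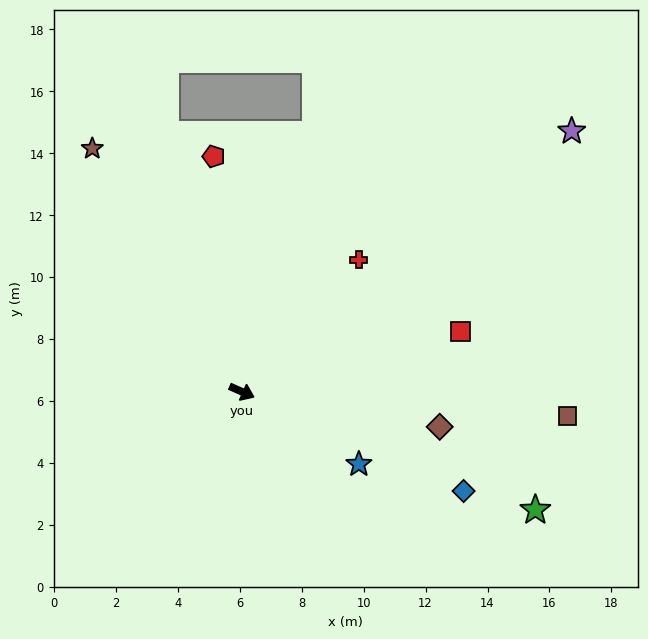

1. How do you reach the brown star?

turn left 146°, forward 9.2 m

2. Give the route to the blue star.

turn right 8°, forward 4.4 m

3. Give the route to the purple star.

turn left 62°, forward 13.6 m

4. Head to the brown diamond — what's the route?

turn left 14°, forward 6.5 m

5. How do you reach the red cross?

turn left 72°, forward 5.7 m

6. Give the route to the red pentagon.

turn left 121°, forward 7.7 m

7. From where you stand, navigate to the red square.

turn left 39°, forward 7.3 m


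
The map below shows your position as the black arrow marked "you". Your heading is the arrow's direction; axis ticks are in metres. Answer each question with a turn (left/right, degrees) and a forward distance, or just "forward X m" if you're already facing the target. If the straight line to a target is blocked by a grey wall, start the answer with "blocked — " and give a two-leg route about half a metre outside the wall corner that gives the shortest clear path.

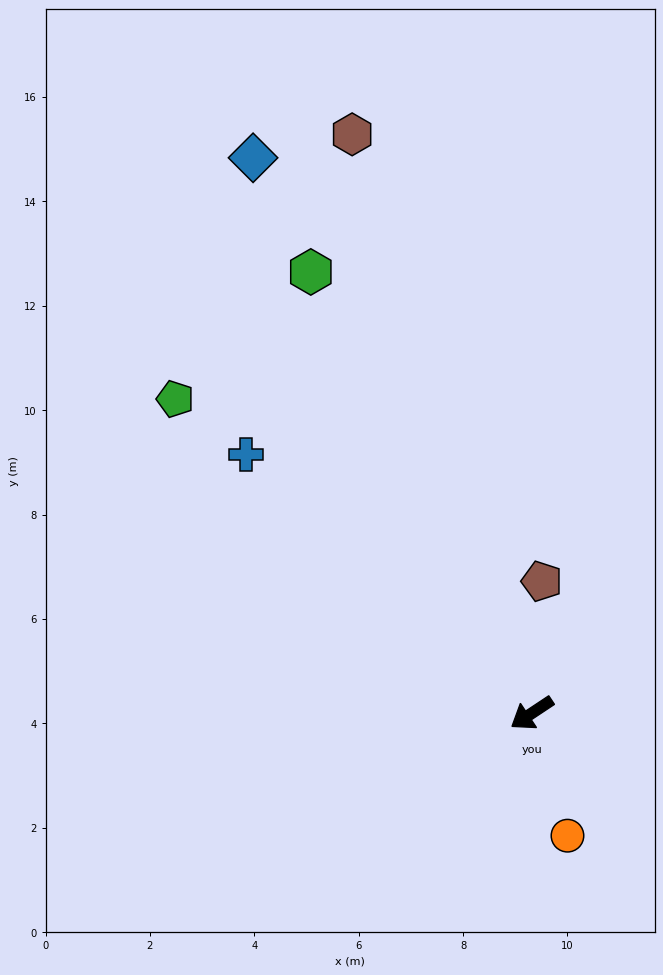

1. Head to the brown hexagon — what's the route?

turn right 106°, forward 11.6 m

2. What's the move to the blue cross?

turn right 76°, forward 7.4 m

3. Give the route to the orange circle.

turn left 73°, forward 2.4 m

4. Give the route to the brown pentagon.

turn right 128°, forward 2.5 m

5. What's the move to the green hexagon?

turn right 97°, forward 9.5 m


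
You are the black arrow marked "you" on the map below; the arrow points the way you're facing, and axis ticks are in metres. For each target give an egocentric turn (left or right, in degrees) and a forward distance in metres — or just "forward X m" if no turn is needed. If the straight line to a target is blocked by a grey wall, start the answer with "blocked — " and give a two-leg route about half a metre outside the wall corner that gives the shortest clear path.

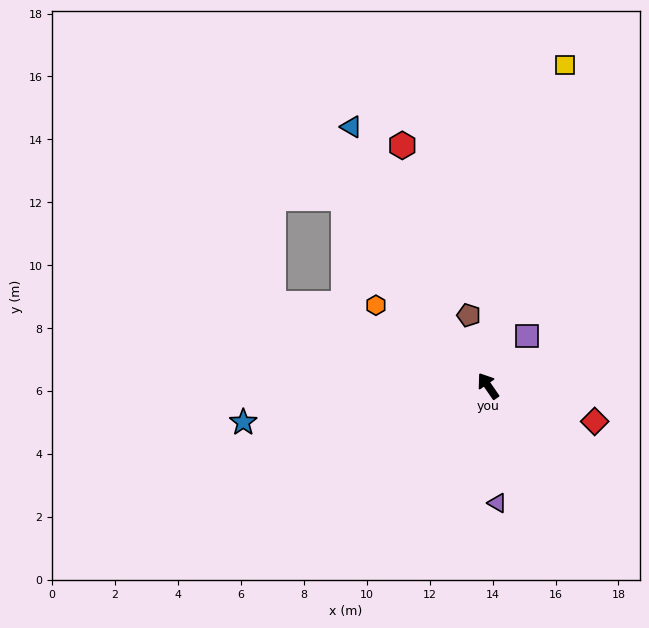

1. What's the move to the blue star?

turn left 64°, forward 7.9 m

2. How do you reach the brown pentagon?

turn right 19°, forward 2.3 m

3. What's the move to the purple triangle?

turn left 150°, forward 3.7 m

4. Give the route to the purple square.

turn right 73°, forward 2.0 m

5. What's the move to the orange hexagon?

turn left 20°, forward 4.4 m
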